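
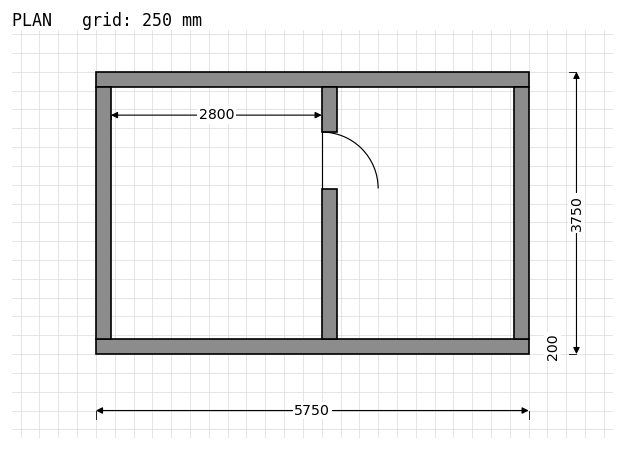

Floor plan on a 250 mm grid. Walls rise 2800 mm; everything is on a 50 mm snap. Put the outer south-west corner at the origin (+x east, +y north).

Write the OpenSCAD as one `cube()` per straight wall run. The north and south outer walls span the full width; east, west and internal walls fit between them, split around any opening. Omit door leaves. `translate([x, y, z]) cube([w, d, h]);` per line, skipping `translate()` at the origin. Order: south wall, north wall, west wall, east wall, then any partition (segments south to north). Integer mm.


cube([5750, 200, 2800]);
translate([0, 3550, 0]) cube([5750, 200, 2800]);
translate([0, 200, 0]) cube([200, 3350, 2800]);
translate([5550, 200, 0]) cube([200, 3350, 2800]);
translate([3000, 200, 0]) cube([200, 2000, 2800]);
translate([3000, 2950, 0]) cube([200, 600, 2800]);


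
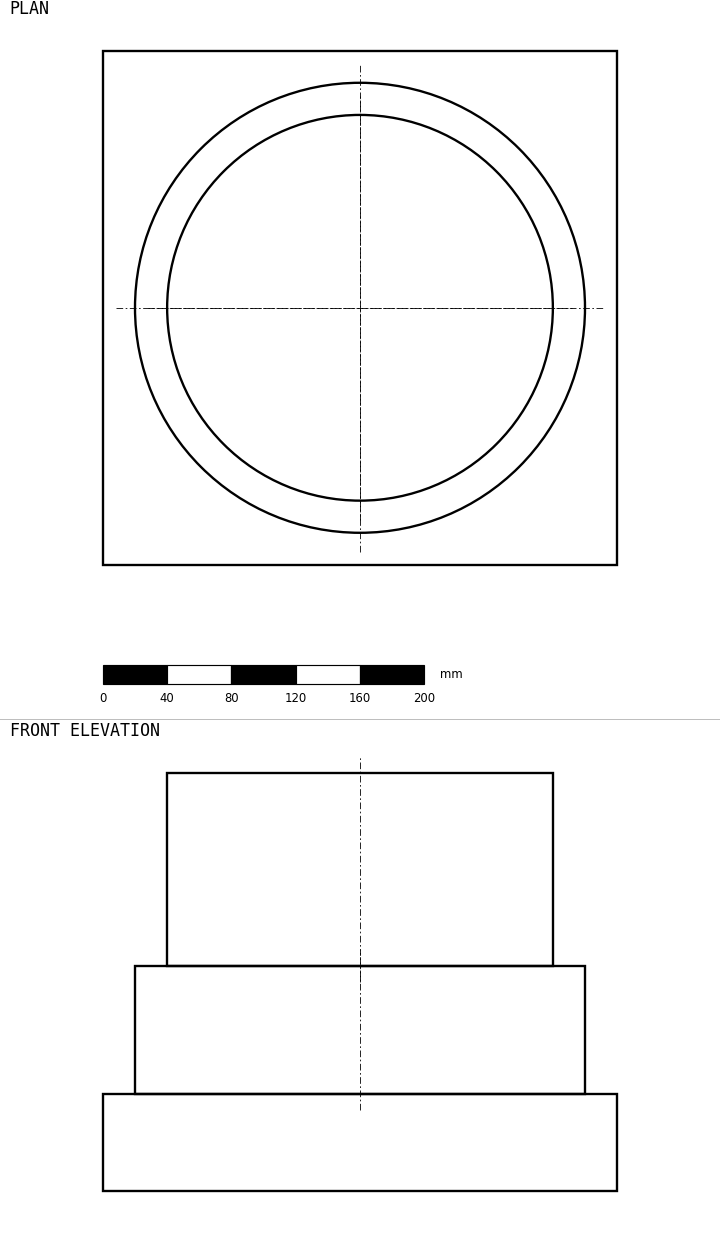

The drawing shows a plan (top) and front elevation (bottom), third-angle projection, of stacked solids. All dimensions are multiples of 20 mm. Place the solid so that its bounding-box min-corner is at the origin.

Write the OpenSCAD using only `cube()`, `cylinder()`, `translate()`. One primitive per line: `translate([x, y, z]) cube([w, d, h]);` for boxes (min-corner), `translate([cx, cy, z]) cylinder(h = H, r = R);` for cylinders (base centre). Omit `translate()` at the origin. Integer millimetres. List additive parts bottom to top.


cube([320, 320, 60]);
translate([160, 160, 60]) cylinder(h = 80, r = 140);
translate([160, 160, 140]) cylinder(h = 120, r = 120);


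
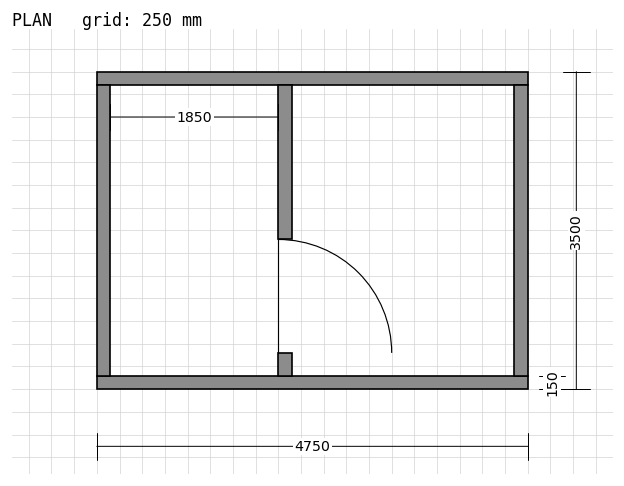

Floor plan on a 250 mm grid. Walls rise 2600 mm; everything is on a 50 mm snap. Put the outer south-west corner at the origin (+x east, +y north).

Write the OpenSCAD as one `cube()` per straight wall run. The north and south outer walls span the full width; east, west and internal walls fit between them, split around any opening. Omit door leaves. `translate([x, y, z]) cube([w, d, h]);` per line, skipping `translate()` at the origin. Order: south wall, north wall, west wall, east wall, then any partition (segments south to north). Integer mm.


cube([4750, 150, 2600]);
translate([0, 3350, 0]) cube([4750, 150, 2600]);
translate([0, 150, 0]) cube([150, 3200, 2600]);
translate([4600, 150, 0]) cube([150, 3200, 2600]);
translate([2000, 150, 0]) cube([150, 250, 2600]);
translate([2000, 1650, 0]) cube([150, 1700, 2600]);


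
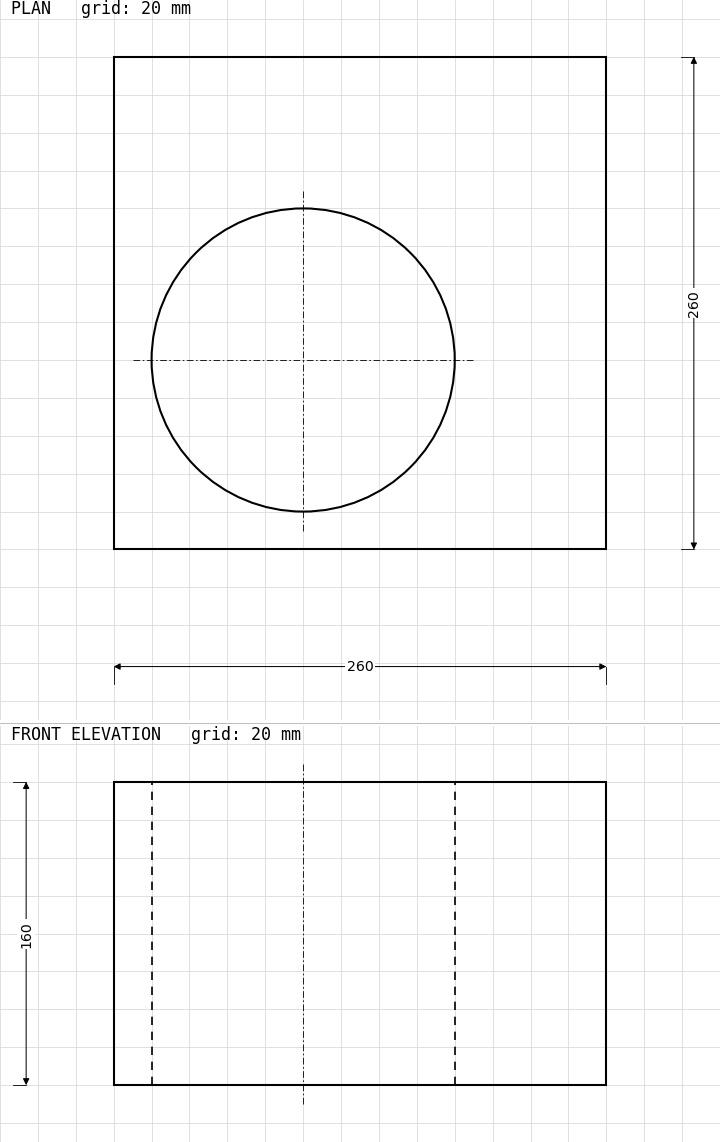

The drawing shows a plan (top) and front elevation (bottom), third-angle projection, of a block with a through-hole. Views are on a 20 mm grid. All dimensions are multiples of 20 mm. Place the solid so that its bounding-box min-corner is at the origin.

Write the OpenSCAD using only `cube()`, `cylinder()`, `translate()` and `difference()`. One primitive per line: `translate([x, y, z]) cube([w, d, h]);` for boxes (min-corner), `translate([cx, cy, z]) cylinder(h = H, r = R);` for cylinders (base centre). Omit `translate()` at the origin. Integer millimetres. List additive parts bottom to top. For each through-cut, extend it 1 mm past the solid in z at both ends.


difference() {
  cube([260, 260, 160]);
  translate([100, 100, -1]) cylinder(h = 162, r = 80);
}


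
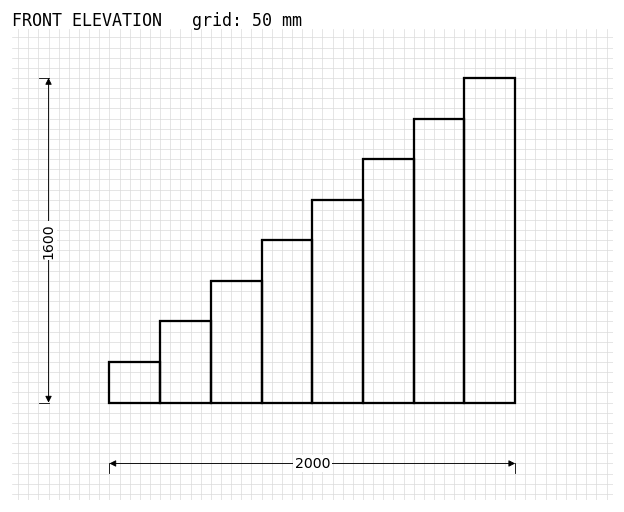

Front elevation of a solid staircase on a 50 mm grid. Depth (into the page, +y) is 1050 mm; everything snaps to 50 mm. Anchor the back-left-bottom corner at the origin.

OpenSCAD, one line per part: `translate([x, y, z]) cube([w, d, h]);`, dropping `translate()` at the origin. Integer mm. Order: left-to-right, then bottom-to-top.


cube([250, 1050, 200]);
translate([250, 0, 0]) cube([250, 1050, 400]);
translate([500, 0, 0]) cube([250, 1050, 600]);
translate([750, 0, 0]) cube([250, 1050, 800]);
translate([1000, 0, 0]) cube([250, 1050, 1000]);
translate([1250, 0, 0]) cube([250, 1050, 1200]);
translate([1500, 0, 0]) cube([250, 1050, 1400]);
translate([1750, 0, 0]) cube([250, 1050, 1600]);


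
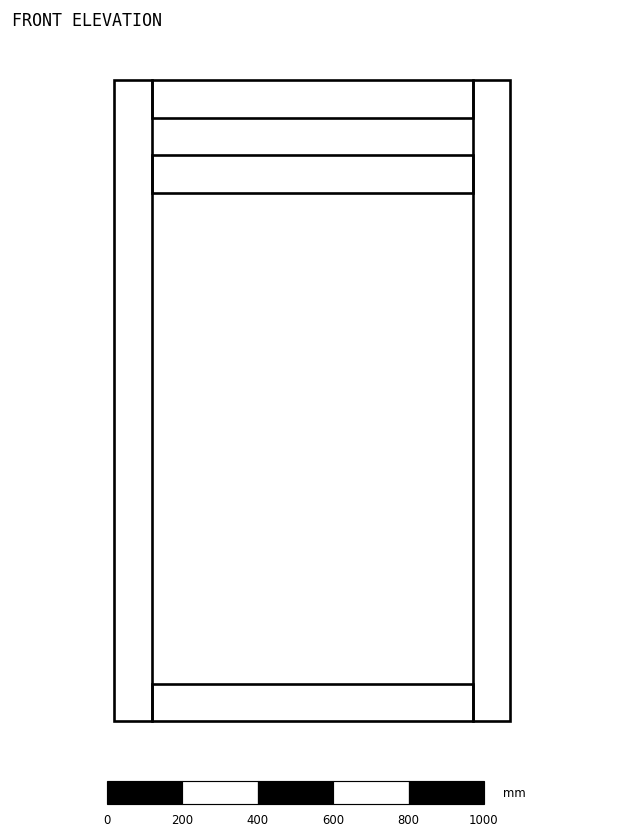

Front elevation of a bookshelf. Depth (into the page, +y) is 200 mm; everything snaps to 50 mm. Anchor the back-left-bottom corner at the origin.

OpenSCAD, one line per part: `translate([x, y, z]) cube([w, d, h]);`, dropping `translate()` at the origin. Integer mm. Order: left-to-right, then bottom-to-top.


cube([100, 200, 1700]);
translate([100, 0, 0]) cube([850, 200, 100]);
translate([100, 0, 1400]) cube([850, 200, 100]);
translate([100, 0, 1600]) cube([850, 200, 100]);
translate([950, 0, 0]) cube([100, 200, 1700]);


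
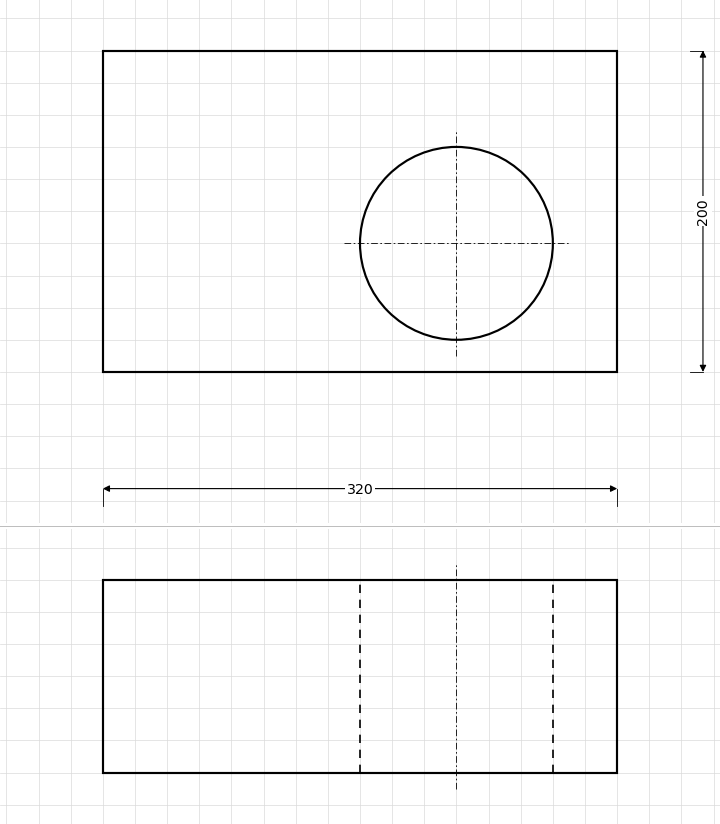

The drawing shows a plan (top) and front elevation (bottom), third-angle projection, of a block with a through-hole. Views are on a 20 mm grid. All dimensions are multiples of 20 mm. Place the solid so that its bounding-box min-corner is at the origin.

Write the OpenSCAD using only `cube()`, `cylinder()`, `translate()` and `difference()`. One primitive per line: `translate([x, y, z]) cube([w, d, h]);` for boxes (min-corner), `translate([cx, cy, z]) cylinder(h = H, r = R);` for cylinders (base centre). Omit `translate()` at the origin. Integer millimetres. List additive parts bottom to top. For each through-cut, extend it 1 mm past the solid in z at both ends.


difference() {
  cube([320, 200, 120]);
  translate([220, 80, -1]) cylinder(h = 122, r = 60);
}


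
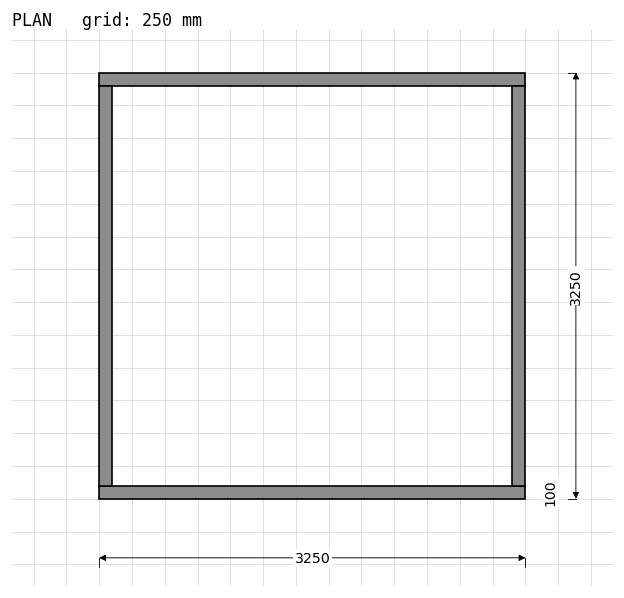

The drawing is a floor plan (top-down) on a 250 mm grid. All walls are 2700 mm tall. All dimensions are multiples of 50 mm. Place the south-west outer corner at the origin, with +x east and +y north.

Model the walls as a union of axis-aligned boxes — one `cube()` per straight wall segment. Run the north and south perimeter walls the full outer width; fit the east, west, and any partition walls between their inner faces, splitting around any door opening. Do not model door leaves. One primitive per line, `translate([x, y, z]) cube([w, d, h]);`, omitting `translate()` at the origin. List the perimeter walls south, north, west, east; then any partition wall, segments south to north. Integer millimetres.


cube([3250, 100, 2700]);
translate([0, 3150, 0]) cube([3250, 100, 2700]);
translate([0, 100, 0]) cube([100, 3050, 2700]);
translate([3150, 100, 0]) cube([100, 3050, 2700]);


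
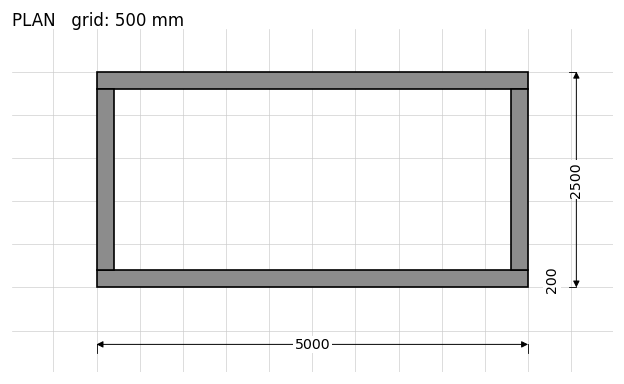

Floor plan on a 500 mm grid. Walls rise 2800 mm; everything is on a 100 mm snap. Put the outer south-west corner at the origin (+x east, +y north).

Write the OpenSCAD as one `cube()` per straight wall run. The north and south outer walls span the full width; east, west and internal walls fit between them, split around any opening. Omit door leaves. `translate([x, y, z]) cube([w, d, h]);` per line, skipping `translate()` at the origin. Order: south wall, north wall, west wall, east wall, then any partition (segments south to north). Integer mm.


cube([5000, 200, 2800]);
translate([0, 2300, 0]) cube([5000, 200, 2800]);
translate([0, 200, 0]) cube([200, 2100, 2800]);
translate([4800, 200, 0]) cube([200, 2100, 2800]);


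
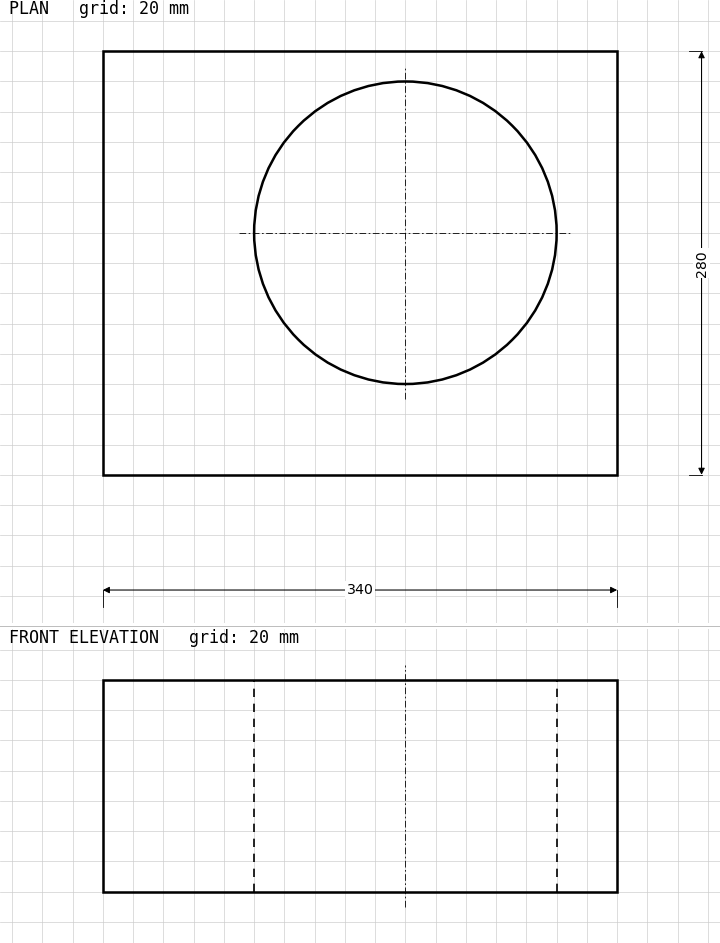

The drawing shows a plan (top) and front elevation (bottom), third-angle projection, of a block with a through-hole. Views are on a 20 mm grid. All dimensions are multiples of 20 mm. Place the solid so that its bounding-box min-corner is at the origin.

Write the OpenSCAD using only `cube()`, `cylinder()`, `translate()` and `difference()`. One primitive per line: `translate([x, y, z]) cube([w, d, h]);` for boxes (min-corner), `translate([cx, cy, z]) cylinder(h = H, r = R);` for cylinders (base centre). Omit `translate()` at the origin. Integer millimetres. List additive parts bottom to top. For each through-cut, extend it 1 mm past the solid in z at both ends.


difference() {
  cube([340, 280, 140]);
  translate([200, 160, -1]) cylinder(h = 142, r = 100);
}


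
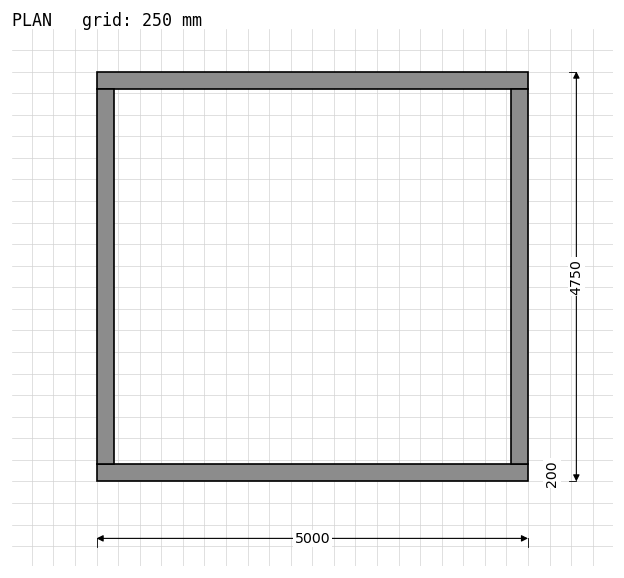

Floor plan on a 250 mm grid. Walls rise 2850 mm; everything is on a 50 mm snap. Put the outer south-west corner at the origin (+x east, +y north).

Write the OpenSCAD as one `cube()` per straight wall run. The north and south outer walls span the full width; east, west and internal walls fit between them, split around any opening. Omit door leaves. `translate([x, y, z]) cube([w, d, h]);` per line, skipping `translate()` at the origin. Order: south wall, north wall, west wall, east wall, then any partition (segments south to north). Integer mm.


cube([5000, 200, 2850]);
translate([0, 4550, 0]) cube([5000, 200, 2850]);
translate([0, 200, 0]) cube([200, 4350, 2850]);
translate([4800, 200, 0]) cube([200, 4350, 2850]);


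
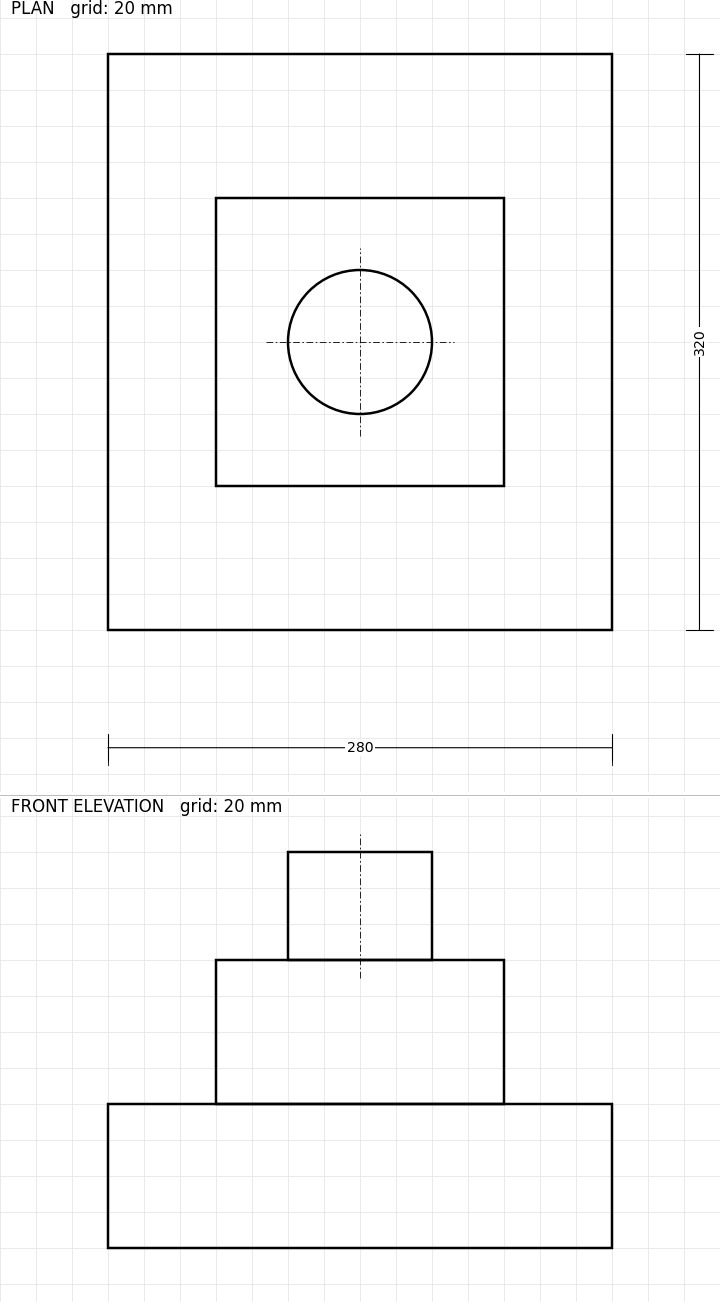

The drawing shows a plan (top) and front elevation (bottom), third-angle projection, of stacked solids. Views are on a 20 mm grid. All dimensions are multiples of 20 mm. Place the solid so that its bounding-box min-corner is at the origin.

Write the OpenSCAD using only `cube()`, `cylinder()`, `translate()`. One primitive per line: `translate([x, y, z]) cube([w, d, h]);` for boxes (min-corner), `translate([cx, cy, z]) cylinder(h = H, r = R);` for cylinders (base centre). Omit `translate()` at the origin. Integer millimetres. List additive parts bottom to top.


cube([280, 320, 80]);
translate([60, 80, 80]) cube([160, 160, 80]);
translate([140, 160, 160]) cylinder(h = 60, r = 40);


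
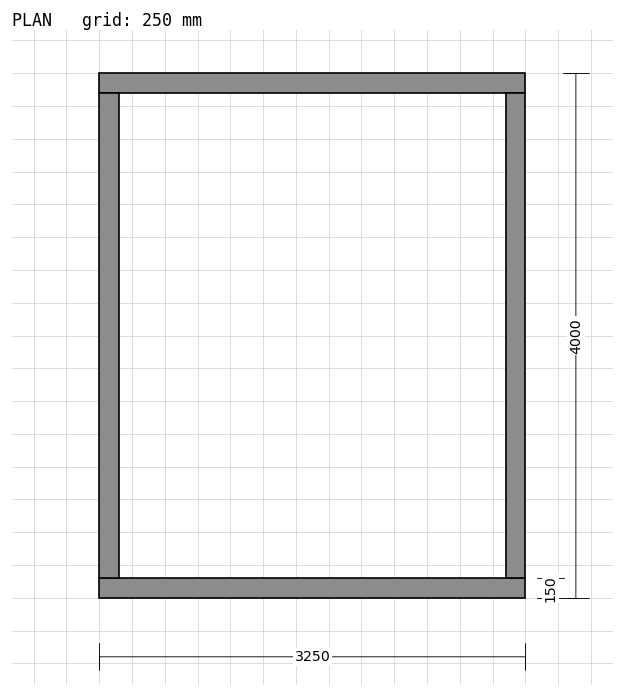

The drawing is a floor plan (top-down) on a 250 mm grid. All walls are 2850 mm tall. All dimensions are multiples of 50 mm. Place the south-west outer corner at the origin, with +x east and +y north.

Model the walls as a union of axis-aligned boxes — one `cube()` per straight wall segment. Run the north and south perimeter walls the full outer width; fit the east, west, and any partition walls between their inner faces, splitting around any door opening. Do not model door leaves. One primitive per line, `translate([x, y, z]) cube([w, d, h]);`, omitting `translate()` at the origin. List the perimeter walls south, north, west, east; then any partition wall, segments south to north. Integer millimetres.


cube([3250, 150, 2850]);
translate([0, 3850, 0]) cube([3250, 150, 2850]);
translate([0, 150, 0]) cube([150, 3700, 2850]);
translate([3100, 150, 0]) cube([150, 3700, 2850]);


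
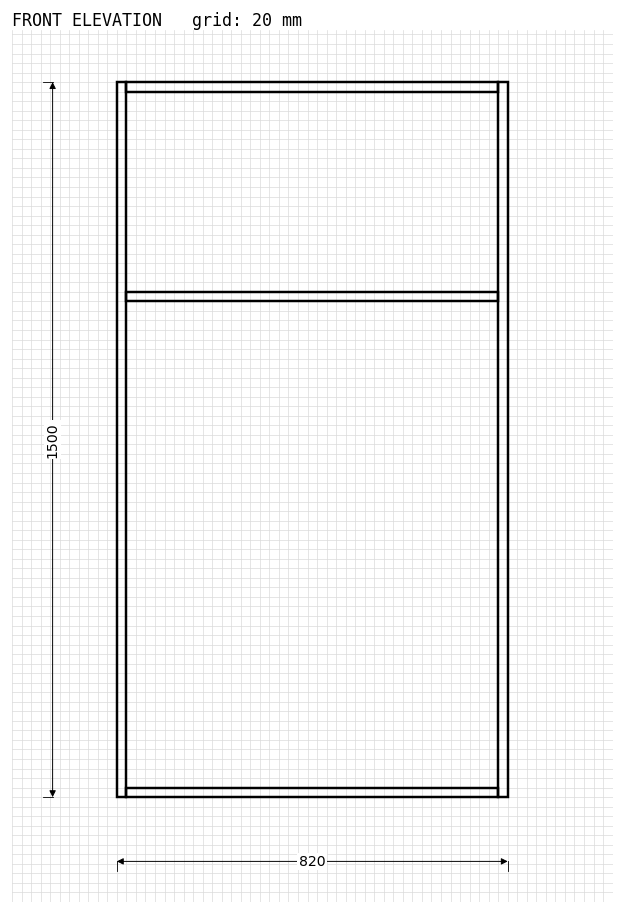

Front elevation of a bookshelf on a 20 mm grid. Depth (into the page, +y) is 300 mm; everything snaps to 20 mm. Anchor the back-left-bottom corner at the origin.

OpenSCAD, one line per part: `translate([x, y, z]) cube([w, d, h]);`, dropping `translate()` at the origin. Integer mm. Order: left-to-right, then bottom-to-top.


cube([20, 300, 1500]);
translate([20, 0, 0]) cube([780, 300, 20]);
translate([20, 0, 1040]) cube([780, 300, 20]);
translate([20, 0, 1480]) cube([780, 300, 20]);
translate([800, 0, 0]) cube([20, 300, 1500]);


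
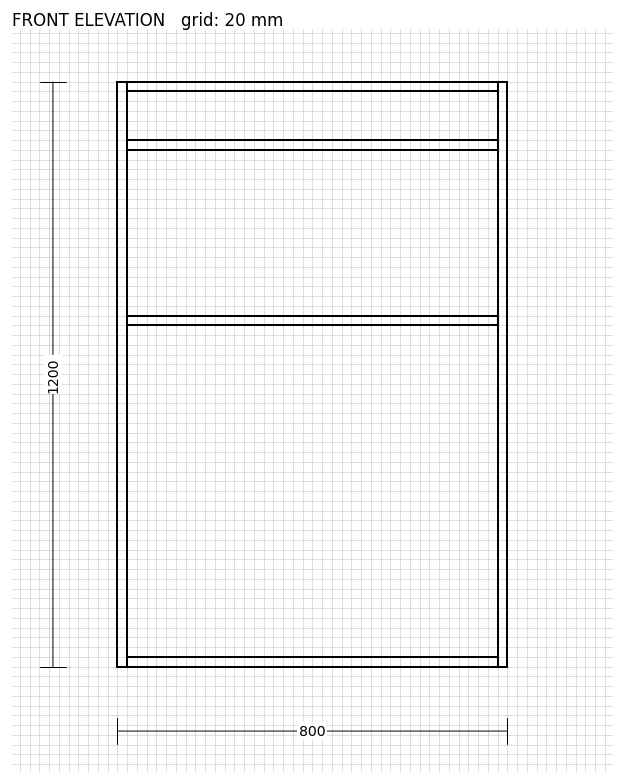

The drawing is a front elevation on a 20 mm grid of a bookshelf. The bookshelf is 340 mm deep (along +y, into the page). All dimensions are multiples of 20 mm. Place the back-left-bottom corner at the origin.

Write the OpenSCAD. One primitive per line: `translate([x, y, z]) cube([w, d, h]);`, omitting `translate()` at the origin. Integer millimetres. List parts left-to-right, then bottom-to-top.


cube([20, 340, 1200]);
translate([20, 0, 0]) cube([760, 340, 20]);
translate([20, 0, 700]) cube([760, 340, 20]);
translate([20, 0, 1060]) cube([760, 340, 20]);
translate([20, 0, 1180]) cube([760, 340, 20]);
translate([780, 0, 0]) cube([20, 340, 1200]);


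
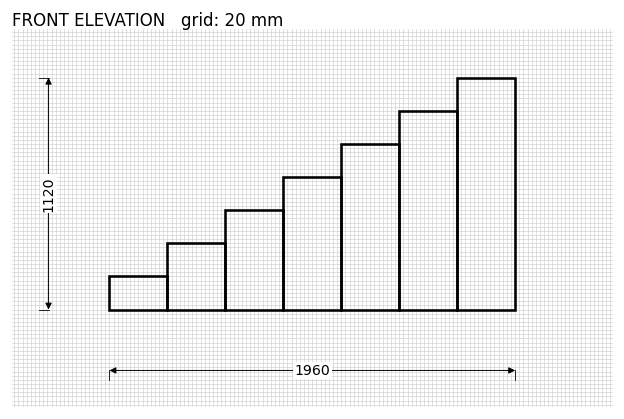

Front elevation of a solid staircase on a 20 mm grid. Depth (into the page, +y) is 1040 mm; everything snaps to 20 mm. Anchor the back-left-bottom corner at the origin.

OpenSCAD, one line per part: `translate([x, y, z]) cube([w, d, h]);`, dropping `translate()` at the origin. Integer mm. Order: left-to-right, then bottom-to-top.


cube([280, 1040, 160]);
translate([280, 0, 0]) cube([280, 1040, 320]);
translate([560, 0, 0]) cube([280, 1040, 480]);
translate([840, 0, 0]) cube([280, 1040, 640]);
translate([1120, 0, 0]) cube([280, 1040, 800]);
translate([1400, 0, 0]) cube([280, 1040, 960]);
translate([1680, 0, 0]) cube([280, 1040, 1120]);


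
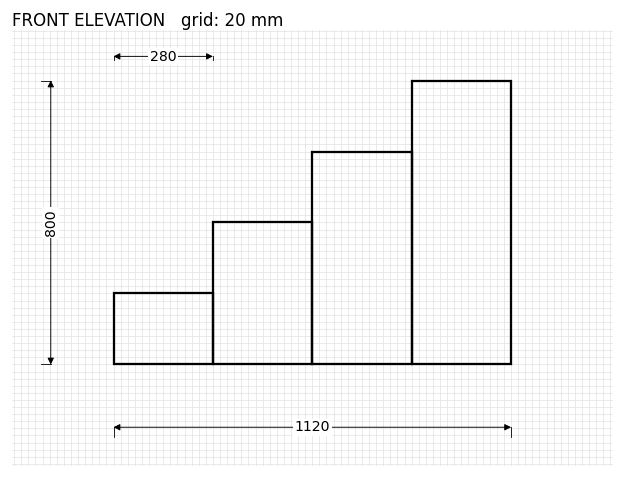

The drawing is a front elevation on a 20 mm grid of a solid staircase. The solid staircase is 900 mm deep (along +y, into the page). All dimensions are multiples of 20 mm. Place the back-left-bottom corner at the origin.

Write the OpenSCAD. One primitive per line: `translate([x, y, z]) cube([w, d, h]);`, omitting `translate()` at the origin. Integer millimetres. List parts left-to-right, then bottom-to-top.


cube([280, 900, 200]);
translate([280, 0, 0]) cube([280, 900, 400]);
translate([560, 0, 0]) cube([280, 900, 600]);
translate([840, 0, 0]) cube([280, 900, 800]);


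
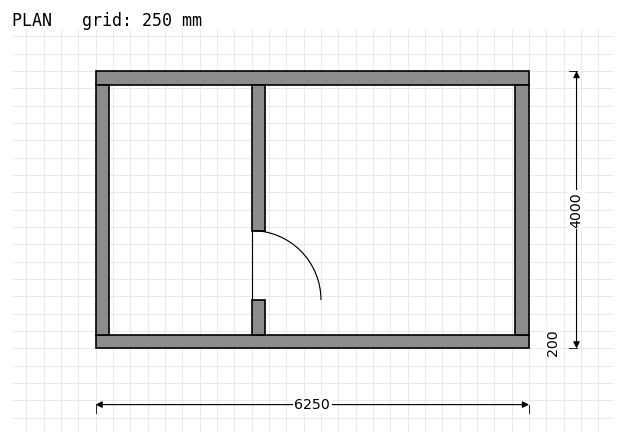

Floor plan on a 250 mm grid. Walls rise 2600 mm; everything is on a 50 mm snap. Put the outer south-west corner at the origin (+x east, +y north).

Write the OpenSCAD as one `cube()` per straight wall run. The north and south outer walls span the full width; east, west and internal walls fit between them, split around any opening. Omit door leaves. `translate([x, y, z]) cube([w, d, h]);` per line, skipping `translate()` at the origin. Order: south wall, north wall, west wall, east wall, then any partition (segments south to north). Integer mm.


cube([6250, 200, 2600]);
translate([0, 3800, 0]) cube([6250, 200, 2600]);
translate([0, 200, 0]) cube([200, 3600, 2600]);
translate([6050, 200, 0]) cube([200, 3600, 2600]);
translate([2250, 200, 0]) cube([200, 500, 2600]);
translate([2250, 1700, 0]) cube([200, 2100, 2600]);


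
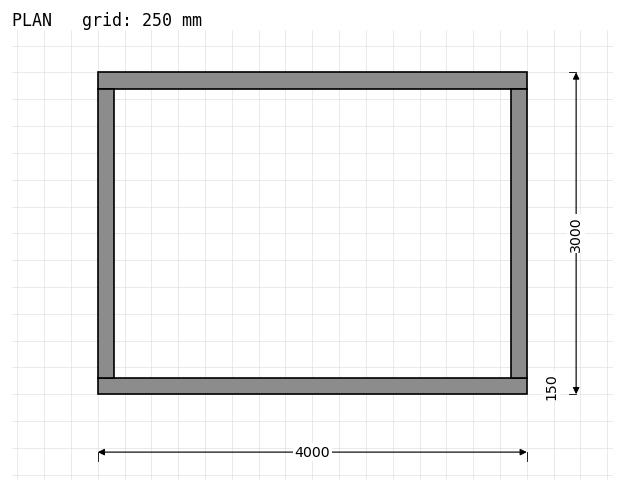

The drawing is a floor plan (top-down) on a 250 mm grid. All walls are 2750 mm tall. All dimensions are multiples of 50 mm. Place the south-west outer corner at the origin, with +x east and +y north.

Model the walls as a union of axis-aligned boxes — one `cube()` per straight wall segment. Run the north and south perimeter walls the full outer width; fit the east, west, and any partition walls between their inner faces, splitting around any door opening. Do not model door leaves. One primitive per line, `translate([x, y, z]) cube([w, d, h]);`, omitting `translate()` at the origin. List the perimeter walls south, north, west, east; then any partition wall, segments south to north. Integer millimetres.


cube([4000, 150, 2750]);
translate([0, 2850, 0]) cube([4000, 150, 2750]);
translate([0, 150, 0]) cube([150, 2700, 2750]);
translate([3850, 150, 0]) cube([150, 2700, 2750]);


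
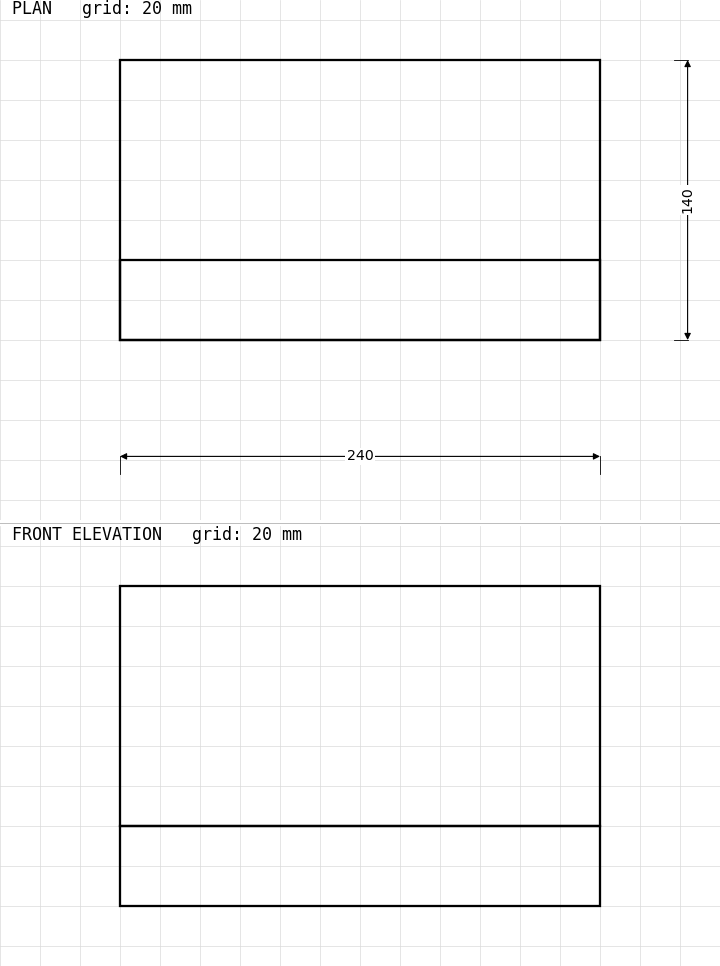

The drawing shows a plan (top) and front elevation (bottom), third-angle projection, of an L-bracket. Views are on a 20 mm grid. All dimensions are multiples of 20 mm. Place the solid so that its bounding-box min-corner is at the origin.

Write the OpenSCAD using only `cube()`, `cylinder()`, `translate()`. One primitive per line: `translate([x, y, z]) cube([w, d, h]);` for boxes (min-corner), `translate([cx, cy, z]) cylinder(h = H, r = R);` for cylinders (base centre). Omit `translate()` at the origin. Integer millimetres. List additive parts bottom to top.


cube([240, 140, 40]);
translate([0, 0, 40]) cube([240, 40, 120]);


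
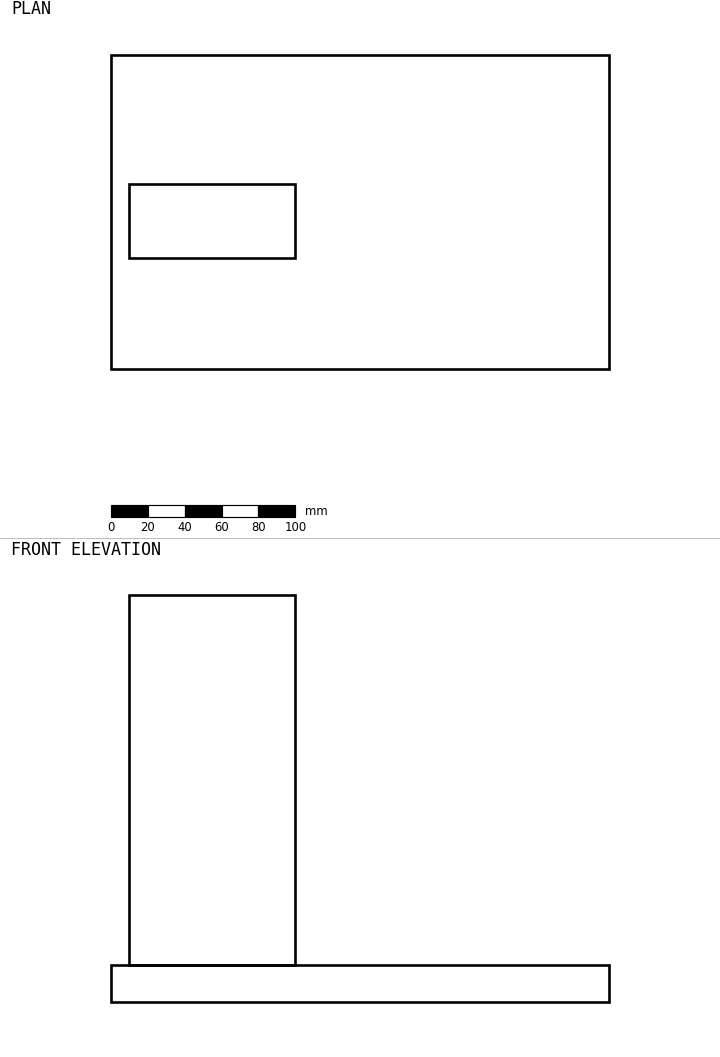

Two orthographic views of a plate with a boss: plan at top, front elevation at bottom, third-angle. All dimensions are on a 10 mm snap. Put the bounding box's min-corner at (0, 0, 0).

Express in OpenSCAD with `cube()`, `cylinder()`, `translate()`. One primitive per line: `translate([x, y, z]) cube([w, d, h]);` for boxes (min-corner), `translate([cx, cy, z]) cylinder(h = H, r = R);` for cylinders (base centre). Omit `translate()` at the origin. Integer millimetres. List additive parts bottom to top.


cube([270, 170, 20]);
translate([10, 60, 20]) cube([90, 40, 200]);


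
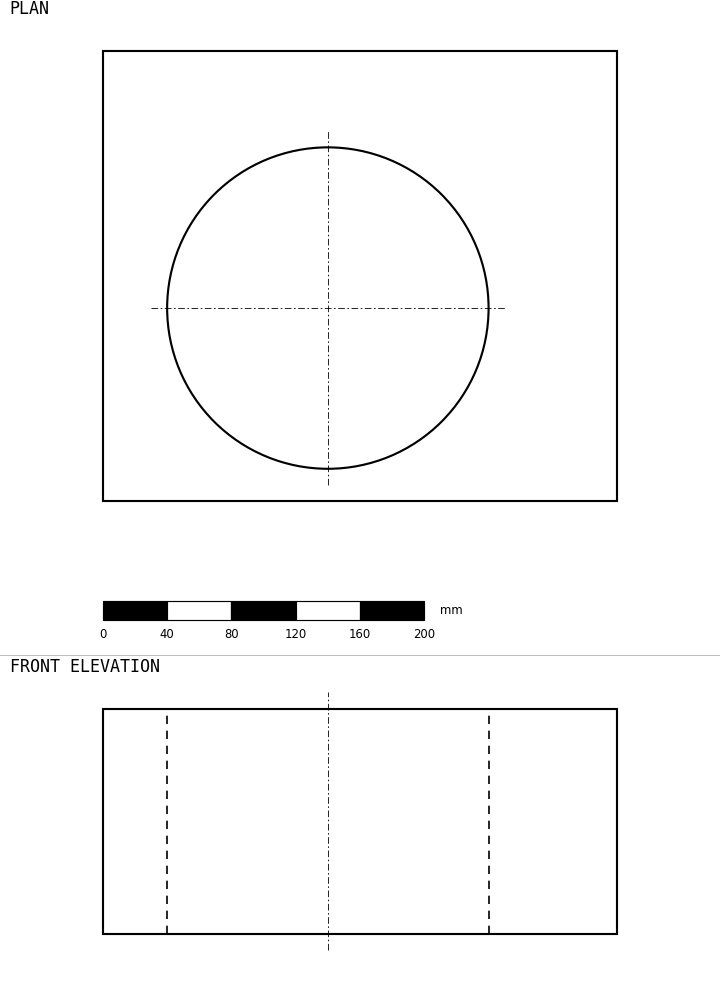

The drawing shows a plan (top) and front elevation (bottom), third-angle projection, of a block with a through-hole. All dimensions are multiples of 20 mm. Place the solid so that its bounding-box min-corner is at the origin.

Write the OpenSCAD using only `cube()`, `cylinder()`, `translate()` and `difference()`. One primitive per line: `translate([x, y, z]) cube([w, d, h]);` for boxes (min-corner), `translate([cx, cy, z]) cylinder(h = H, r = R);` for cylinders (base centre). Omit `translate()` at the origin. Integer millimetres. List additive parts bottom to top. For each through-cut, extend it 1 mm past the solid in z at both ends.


difference() {
  cube([320, 280, 140]);
  translate([140, 120, -1]) cylinder(h = 142, r = 100);
}


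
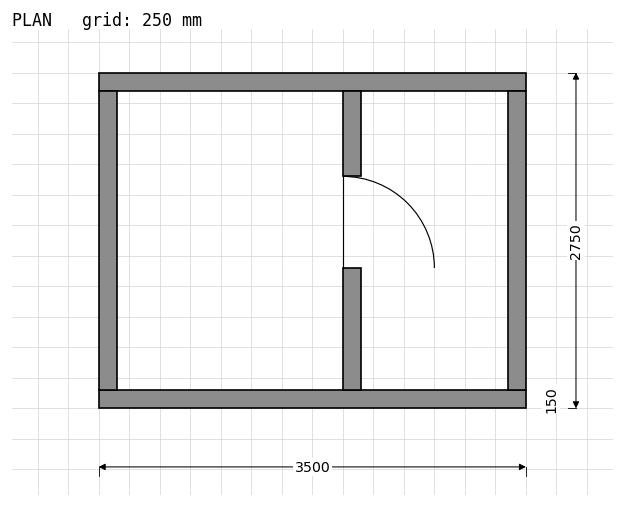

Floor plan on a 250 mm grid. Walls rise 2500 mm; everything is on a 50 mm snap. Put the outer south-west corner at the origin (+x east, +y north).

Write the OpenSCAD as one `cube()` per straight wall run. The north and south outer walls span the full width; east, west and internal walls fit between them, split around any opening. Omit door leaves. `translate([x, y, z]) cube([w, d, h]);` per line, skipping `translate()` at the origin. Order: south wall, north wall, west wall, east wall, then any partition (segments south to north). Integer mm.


cube([3500, 150, 2500]);
translate([0, 2600, 0]) cube([3500, 150, 2500]);
translate([0, 150, 0]) cube([150, 2450, 2500]);
translate([3350, 150, 0]) cube([150, 2450, 2500]);
translate([2000, 150, 0]) cube([150, 1000, 2500]);
translate([2000, 1900, 0]) cube([150, 700, 2500]);


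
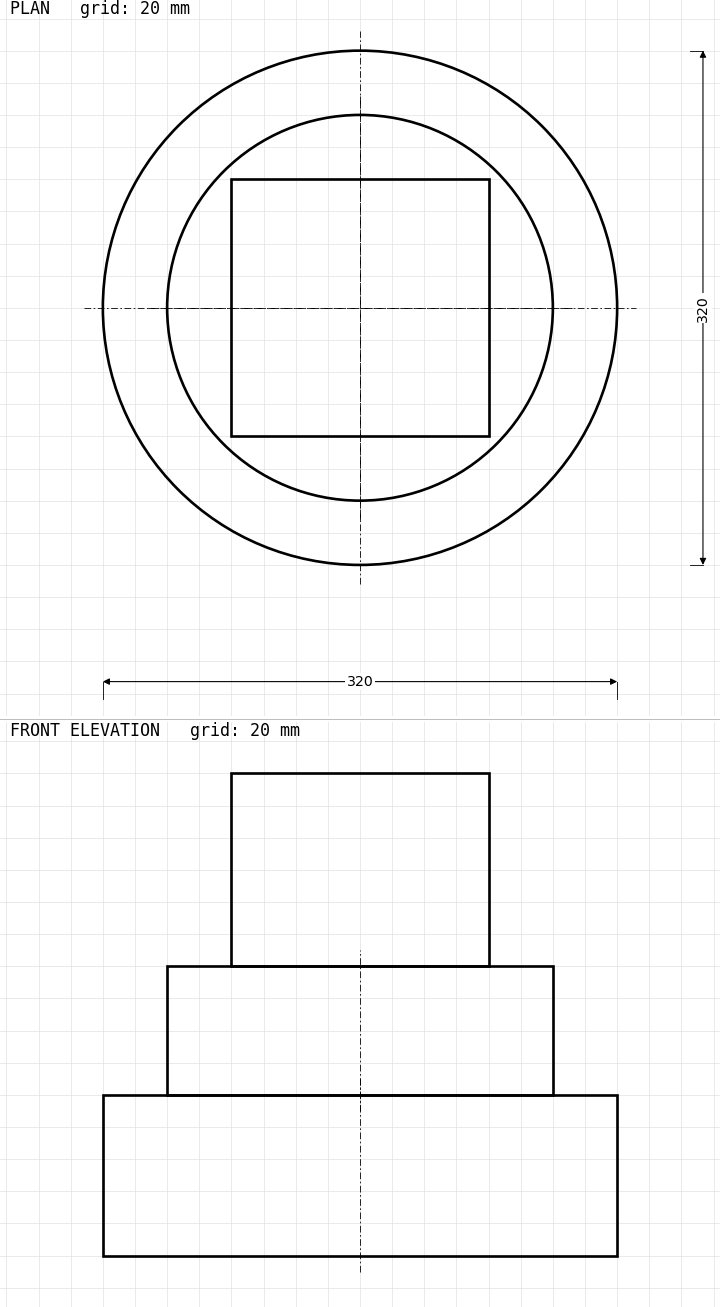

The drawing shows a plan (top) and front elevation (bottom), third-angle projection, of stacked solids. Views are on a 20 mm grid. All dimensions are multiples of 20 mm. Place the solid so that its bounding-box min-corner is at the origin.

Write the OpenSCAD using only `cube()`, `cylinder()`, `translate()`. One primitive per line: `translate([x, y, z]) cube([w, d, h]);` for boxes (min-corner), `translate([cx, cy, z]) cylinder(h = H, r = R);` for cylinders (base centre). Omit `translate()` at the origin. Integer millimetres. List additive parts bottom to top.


translate([160, 160, 0]) cylinder(h = 100, r = 160);
translate([160, 160, 100]) cylinder(h = 80, r = 120);
translate([80, 80, 180]) cube([160, 160, 120]);


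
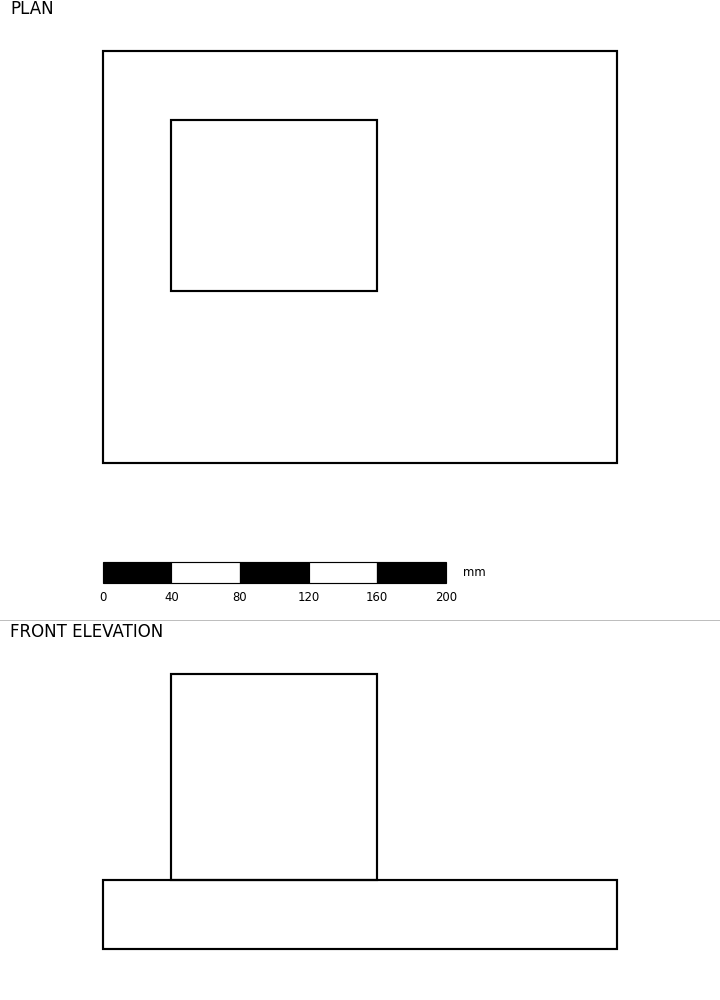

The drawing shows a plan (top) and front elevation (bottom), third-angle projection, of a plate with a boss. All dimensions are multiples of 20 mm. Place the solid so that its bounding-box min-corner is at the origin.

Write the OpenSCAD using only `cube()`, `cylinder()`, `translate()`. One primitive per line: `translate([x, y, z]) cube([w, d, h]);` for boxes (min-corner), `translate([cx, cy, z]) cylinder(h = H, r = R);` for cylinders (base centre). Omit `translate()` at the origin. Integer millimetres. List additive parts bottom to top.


cube([300, 240, 40]);
translate([40, 100, 40]) cube([120, 100, 120]);


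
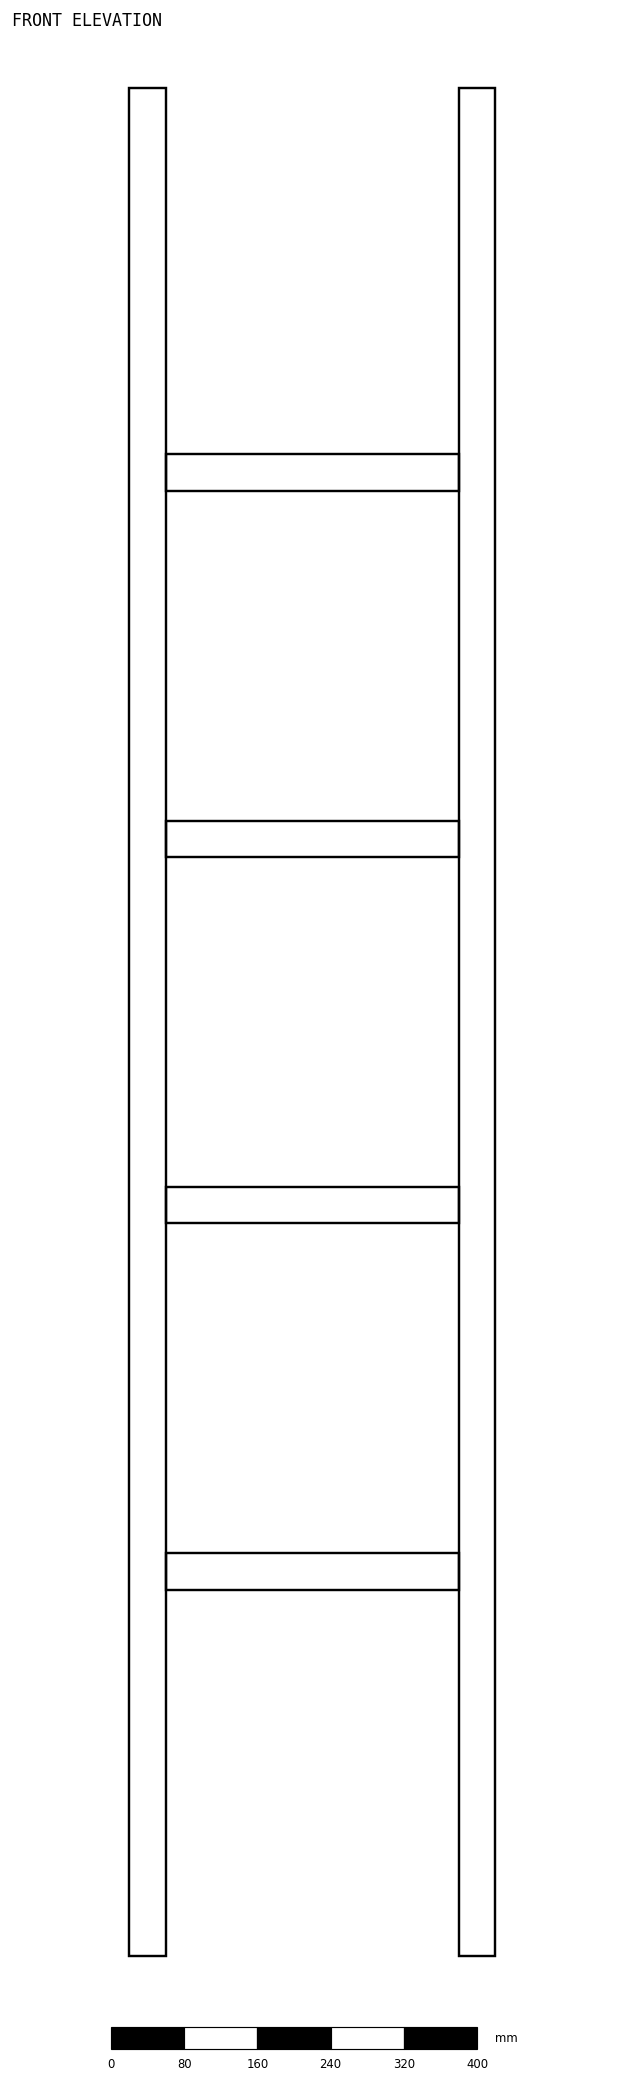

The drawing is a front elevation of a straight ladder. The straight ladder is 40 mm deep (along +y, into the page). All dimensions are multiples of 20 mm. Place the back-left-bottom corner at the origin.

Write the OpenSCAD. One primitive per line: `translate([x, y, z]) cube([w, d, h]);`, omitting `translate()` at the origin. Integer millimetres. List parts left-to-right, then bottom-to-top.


cube([40, 40, 2040]);
translate([40, 0, 400]) cube([320, 40, 40]);
translate([40, 0, 800]) cube([320, 40, 40]);
translate([40, 0, 1200]) cube([320, 40, 40]);
translate([40, 0, 1600]) cube([320, 40, 40]);
translate([360, 0, 0]) cube([40, 40, 2040]);


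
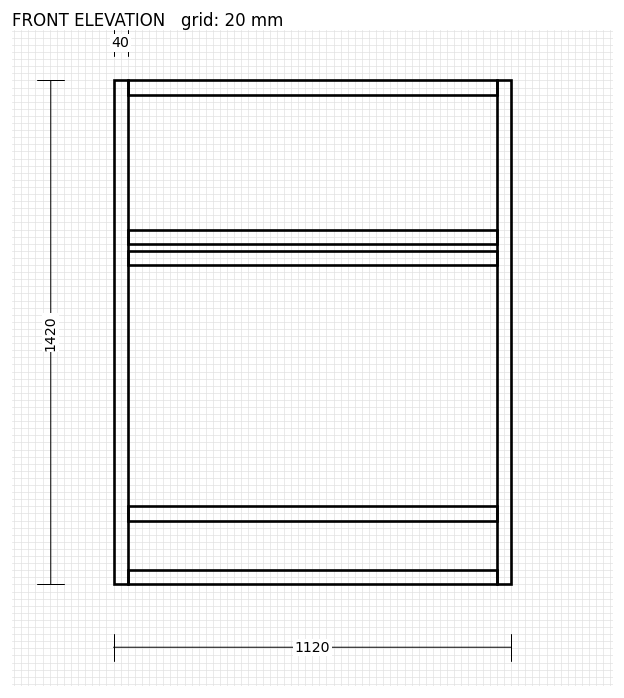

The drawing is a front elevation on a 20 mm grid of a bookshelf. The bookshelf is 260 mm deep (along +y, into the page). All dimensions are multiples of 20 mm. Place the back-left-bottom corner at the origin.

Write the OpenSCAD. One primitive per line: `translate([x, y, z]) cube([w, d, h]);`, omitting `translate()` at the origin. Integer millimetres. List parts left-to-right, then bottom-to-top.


cube([40, 260, 1420]);
translate([40, 0, 0]) cube([1040, 260, 40]);
translate([40, 0, 180]) cube([1040, 260, 40]);
translate([40, 0, 900]) cube([1040, 260, 40]);
translate([40, 0, 960]) cube([1040, 260, 40]);
translate([40, 0, 1380]) cube([1040, 260, 40]);
translate([1080, 0, 0]) cube([40, 260, 1420]);


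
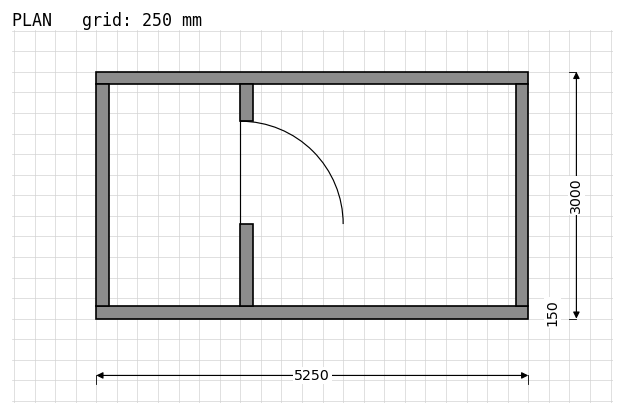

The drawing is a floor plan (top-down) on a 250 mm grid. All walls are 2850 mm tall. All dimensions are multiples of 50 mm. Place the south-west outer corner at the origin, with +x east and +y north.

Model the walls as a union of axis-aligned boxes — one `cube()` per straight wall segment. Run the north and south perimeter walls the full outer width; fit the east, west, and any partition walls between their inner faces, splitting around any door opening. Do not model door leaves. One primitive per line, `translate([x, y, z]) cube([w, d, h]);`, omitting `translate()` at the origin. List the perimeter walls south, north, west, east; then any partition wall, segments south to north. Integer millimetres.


cube([5250, 150, 2850]);
translate([0, 2850, 0]) cube([5250, 150, 2850]);
translate([0, 150, 0]) cube([150, 2700, 2850]);
translate([5100, 150, 0]) cube([150, 2700, 2850]);
translate([1750, 150, 0]) cube([150, 1000, 2850]);
translate([1750, 2400, 0]) cube([150, 450, 2850]);


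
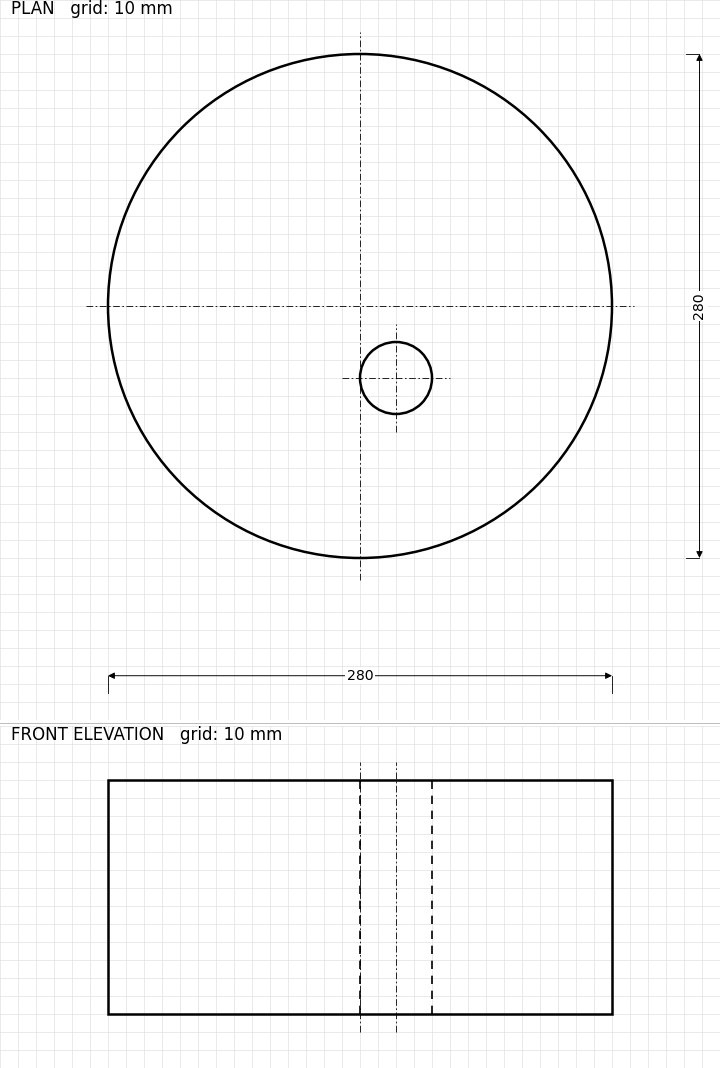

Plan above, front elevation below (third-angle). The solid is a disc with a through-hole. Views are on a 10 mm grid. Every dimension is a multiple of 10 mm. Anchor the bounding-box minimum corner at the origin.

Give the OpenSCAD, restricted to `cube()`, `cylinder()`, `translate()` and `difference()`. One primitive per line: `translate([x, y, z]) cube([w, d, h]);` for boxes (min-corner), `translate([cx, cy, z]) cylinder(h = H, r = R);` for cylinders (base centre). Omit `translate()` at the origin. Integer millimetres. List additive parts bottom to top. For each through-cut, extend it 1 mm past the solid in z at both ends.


difference() {
  translate([140, 140, 0]) cylinder(h = 130, r = 140);
  translate([160, 100, -1]) cylinder(h = 132, r = 20);
}


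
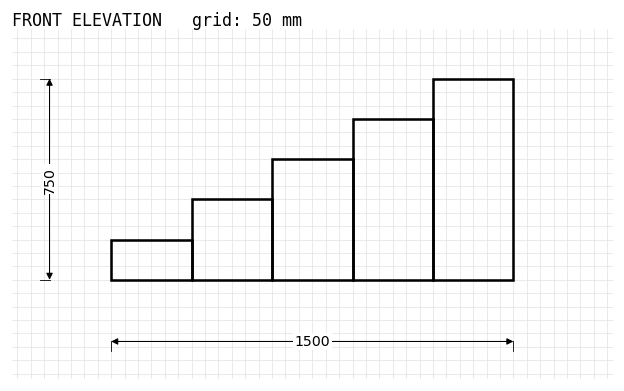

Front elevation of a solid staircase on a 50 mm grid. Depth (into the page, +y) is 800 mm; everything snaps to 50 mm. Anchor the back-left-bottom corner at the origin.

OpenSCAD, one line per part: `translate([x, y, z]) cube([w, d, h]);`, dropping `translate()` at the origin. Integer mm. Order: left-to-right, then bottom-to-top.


cube([300, 800, 150]);
translate([300, 0, 0]) cube([300, 800, 300]);
translate([600, 0, 0]) cube([300, 800, 450]);
translate([900, 0, 0]) cube([300, 800, 600]);
translate([1200, 0, 0]) cube([300, 800, 750]);


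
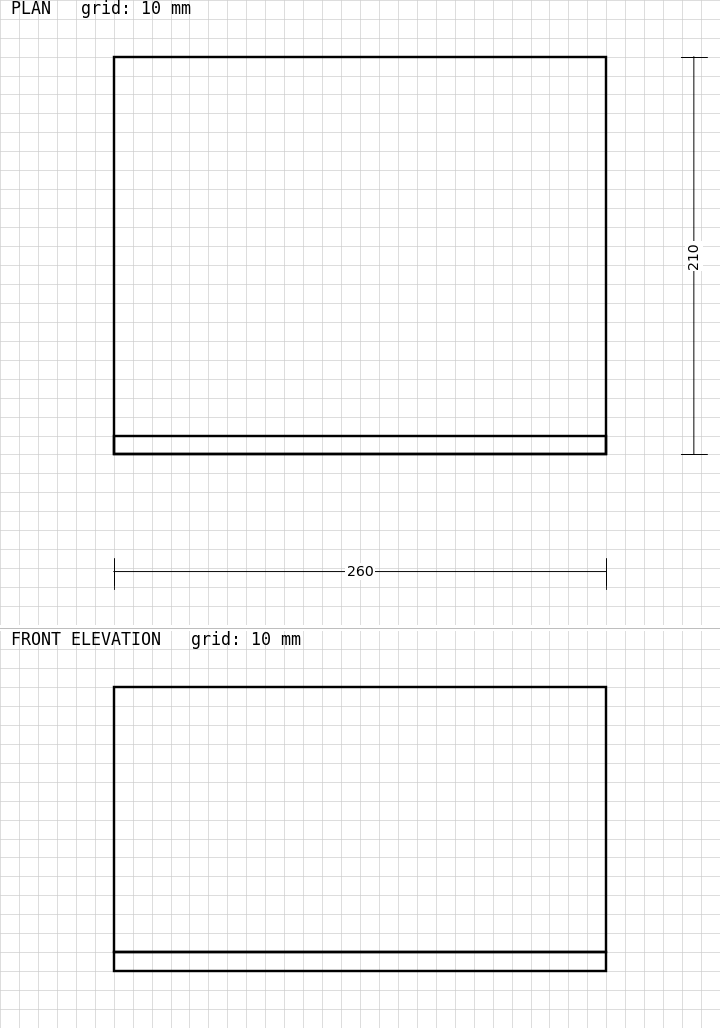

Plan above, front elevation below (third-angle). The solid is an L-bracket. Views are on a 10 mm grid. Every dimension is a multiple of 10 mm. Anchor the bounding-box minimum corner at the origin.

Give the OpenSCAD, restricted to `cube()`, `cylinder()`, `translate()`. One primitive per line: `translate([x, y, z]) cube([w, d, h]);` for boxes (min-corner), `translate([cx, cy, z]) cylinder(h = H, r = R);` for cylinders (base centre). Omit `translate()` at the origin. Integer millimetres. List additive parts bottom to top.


cube([260, 210, 10]);
translate([0, 0, 10]) cube([260, 10, 140]);


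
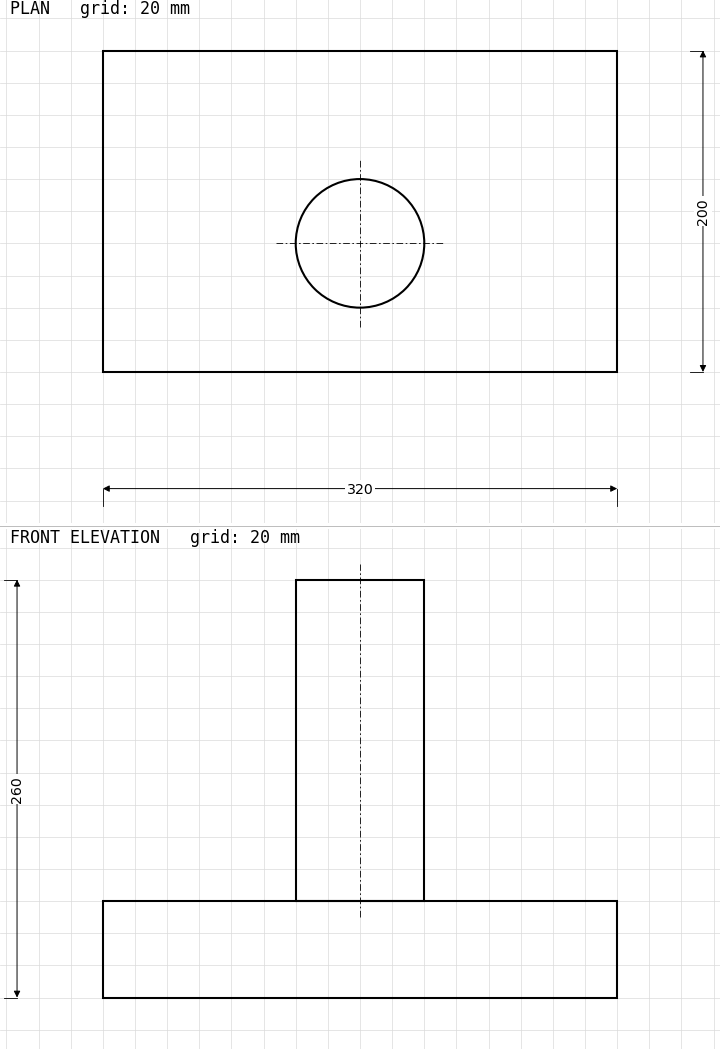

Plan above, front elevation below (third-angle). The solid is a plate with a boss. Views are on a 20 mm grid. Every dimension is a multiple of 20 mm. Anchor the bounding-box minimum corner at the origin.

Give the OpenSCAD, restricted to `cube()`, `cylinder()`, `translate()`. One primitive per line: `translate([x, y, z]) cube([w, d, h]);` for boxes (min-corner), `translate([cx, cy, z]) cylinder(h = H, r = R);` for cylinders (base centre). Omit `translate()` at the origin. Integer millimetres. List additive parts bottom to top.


cube([320, 200, 60]);
translate([160, 80, 60]) cylinder(h = 200, r = 40);


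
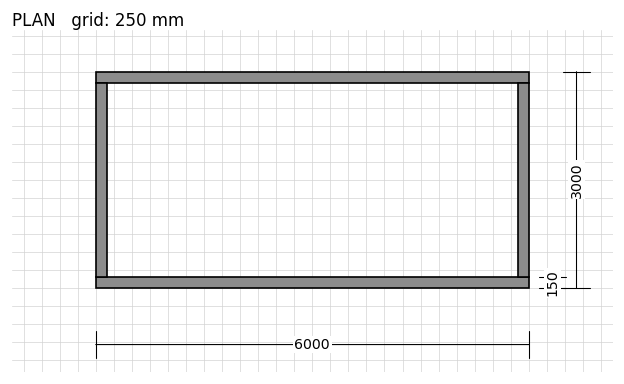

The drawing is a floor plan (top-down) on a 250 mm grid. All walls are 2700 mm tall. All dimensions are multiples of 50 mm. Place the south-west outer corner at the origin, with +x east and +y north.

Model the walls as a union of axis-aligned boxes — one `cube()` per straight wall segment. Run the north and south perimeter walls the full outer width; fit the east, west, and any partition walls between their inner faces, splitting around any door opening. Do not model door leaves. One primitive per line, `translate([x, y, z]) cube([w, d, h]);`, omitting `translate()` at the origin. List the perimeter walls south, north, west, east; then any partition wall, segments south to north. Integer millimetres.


cube([6000, 150, 2700]);
translate([0, 2850, 0]) cube([6000, 150, 2700]);
translate([0, 150, 0]) cube([150, 2700, 2700]);
translate([5850, 150, 0]) cube([150, 2700, 2700]);


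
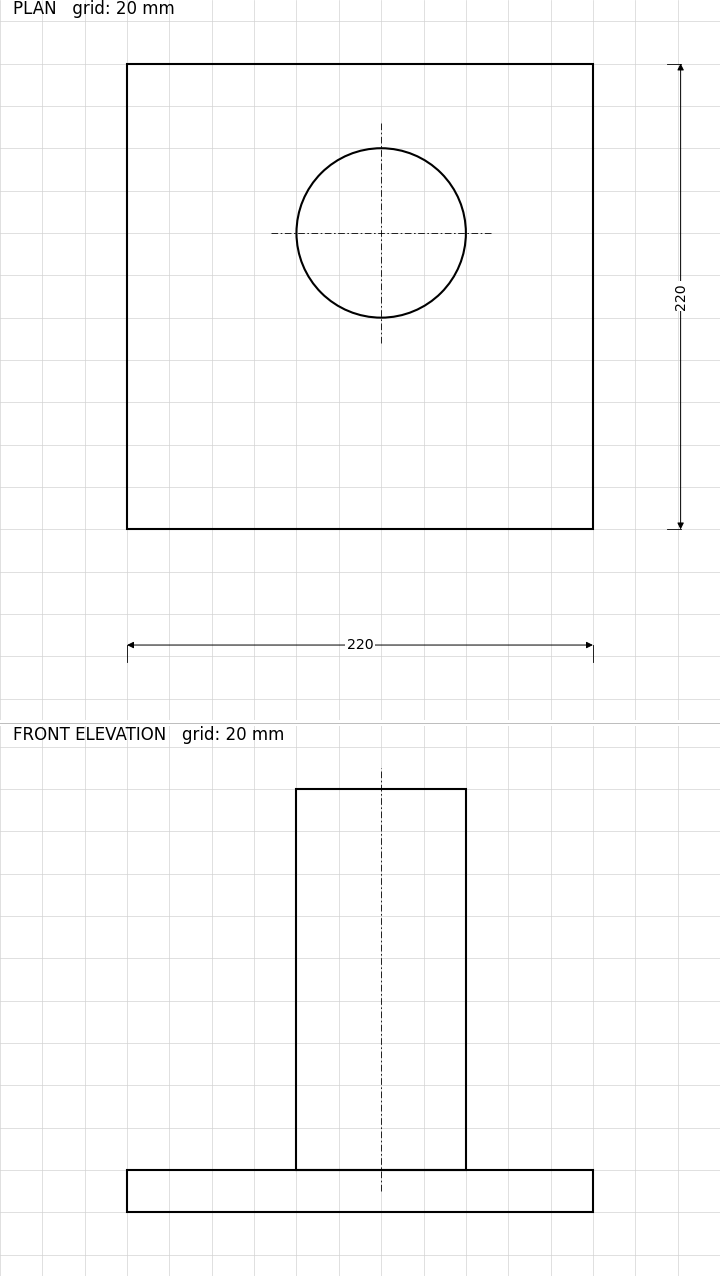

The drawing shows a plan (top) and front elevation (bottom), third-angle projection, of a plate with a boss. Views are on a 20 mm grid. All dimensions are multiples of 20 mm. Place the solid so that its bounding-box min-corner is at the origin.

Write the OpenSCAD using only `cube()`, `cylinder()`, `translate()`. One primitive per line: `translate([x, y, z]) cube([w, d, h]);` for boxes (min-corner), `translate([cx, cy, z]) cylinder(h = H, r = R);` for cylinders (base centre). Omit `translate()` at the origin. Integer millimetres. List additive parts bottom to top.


cube([220, 220, 20]);
translate([120, 140, 20]) cylinder(h = 180, r = 40);


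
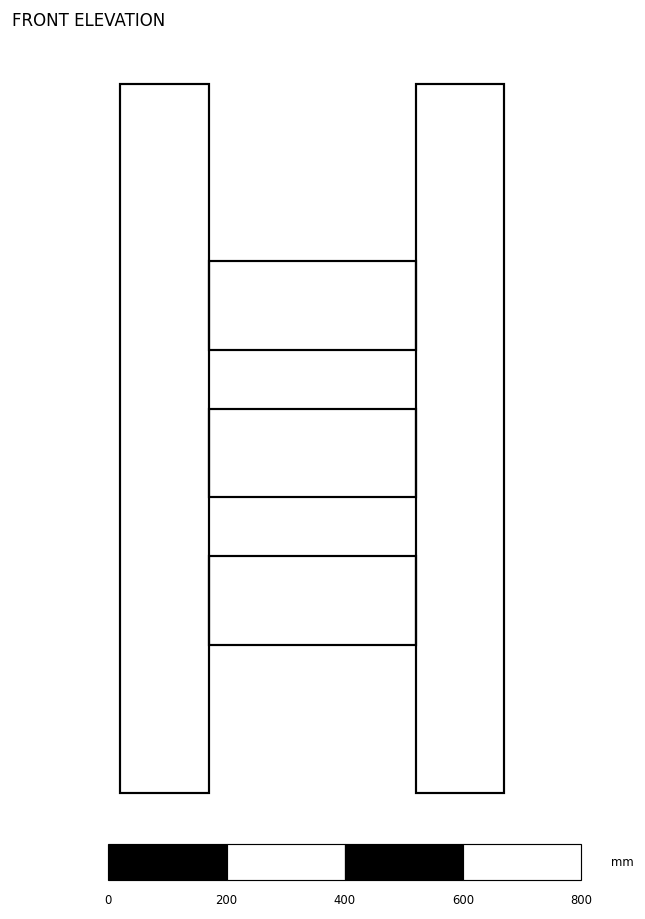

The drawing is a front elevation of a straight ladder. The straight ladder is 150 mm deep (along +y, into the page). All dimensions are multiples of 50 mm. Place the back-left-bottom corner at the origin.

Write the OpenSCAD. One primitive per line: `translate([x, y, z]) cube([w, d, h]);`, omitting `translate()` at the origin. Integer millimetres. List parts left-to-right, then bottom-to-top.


cube([150, 150, 1200]);
translate([150, 0, 250]) cube([350, 150, 150]);
translate([150, 0, 500]) cube([350, 150, 150]);
translate([150, 0, 750]) cube([350, 150, 150]);
translate([500, 0, 0]) cube([150, 150, 1200]);


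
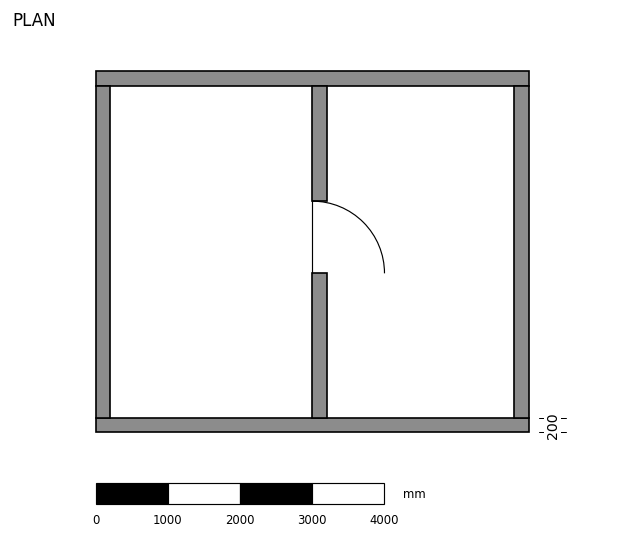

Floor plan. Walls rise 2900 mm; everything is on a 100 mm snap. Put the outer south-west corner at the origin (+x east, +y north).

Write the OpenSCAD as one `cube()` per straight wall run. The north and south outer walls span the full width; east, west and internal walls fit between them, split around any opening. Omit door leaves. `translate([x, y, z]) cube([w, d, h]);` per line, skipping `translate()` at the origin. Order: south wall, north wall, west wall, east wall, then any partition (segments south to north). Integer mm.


cube([6000, 200, 2900]);
translate([0, 4800, 0]) cube([6000, 200, 2900]);
translate([0, 200, 0]) cube([200, 4600, 2900]);
translate([5800, 200, 0]) cube([200, 4600, 2900]);
translate([3000, 200, 0]) cube([200, 2000, 2900]);
translate([3000, 3200, 0]) cube([200, 1600, 2900]);


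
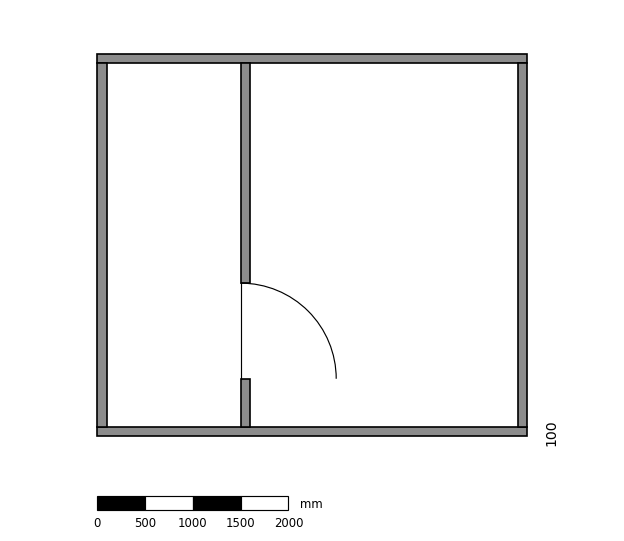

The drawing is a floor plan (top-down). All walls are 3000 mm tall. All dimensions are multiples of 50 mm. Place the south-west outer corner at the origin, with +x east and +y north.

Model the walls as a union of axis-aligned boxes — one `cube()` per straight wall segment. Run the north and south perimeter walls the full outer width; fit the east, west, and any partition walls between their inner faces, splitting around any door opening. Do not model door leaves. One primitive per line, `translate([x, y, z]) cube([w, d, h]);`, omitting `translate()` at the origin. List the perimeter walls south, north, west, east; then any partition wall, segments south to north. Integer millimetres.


cube([4500, 100, 3000]);
translate([0, 3900, 0]) cube([4500, 100, 3000]);
translate([0, 100, 0]) cube([100, 3800, 3000]);
translate([4400, 100, 0]) cube([100, 3800, 3000]);
translate([1500, 100, 0]) cube([100, 500, 3000]);
translate([1500, 1600, 0]) cube([100, 2300, 3000]);


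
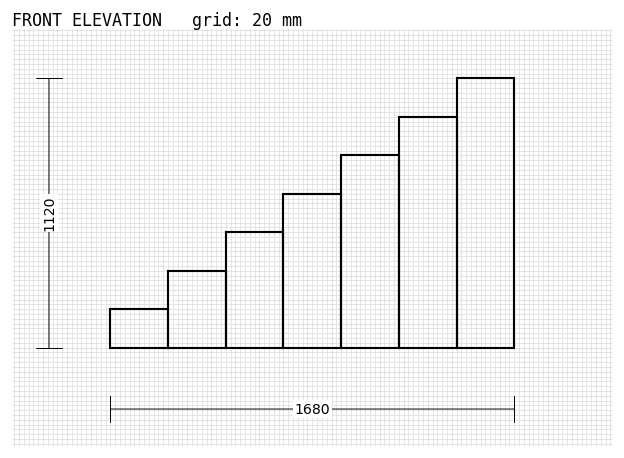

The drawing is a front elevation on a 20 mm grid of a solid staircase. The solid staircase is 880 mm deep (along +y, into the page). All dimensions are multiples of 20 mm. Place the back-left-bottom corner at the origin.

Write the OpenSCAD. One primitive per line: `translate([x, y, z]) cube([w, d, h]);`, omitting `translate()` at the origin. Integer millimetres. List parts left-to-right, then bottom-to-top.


cube([240, 880, 160]);
translate([240, 0, 0]) cube([240, 880, 320]);
translate([480, 0, 0]) cube([240, 880, 480]);
translate([720, 0, 0]) cube([240, 880, 640]);
translate([960, 0, 0]) cube([240, 880, 800]);
translate([1200, 0, 0]) cube([240, 880, 960]);
translate([1440, 0, 0]) cube([240, 880, 1120]);


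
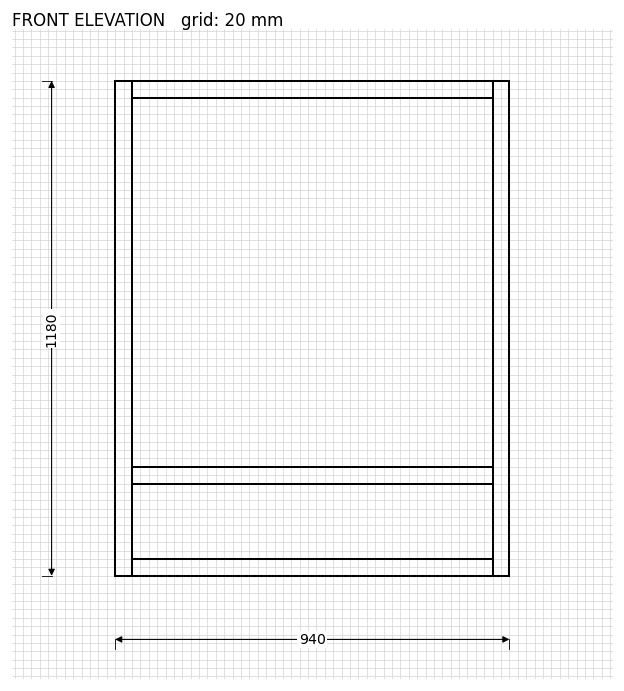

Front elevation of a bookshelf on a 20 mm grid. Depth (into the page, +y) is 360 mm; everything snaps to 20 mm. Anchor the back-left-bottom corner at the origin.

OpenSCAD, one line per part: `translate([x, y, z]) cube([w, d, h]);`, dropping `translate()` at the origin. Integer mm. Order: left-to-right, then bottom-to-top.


cube([40, 360, 1180]);
translate([40, 0, 0]) cube([860, 360, 40]);
translate([40, 0, 220]) cube([860, 360, 40]);
translate([40, 0, 1140]) cube([860, 360, 40]);
translate([900, 0, 0]) cube([40, 360, 1180]);
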